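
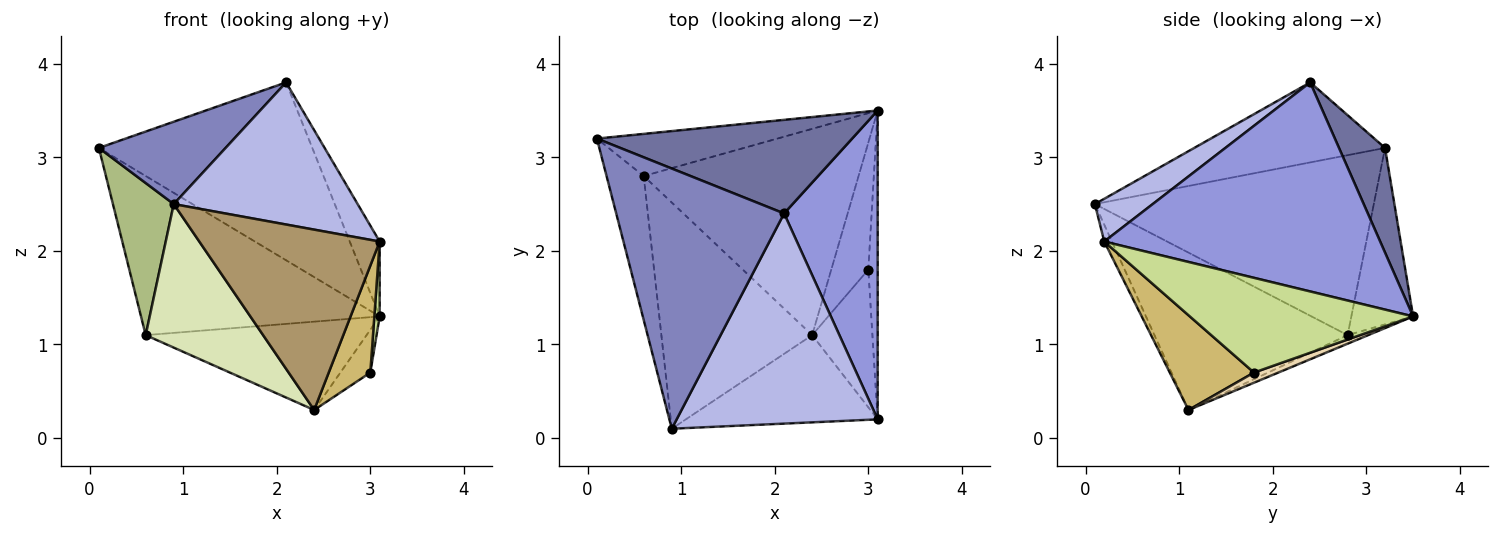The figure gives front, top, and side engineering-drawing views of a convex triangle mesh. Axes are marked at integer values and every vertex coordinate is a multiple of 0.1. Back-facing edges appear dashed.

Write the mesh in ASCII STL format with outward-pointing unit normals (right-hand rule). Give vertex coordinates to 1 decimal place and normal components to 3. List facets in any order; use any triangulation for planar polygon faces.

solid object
 facet normal 0.188 0.869 0.457
  outer loop
   vertex 2.1 2.4 3.8
   vertex 3.1 3.5 1.3
   vertex 0.1 3.2 3.1
  endloop
 endfacet
 facet normal -0.414 -0.275 0.868
  outer loop
   vertex 2.1 2.4 3.8
   vertex 0.1 3.2 3.1
   vertex 0.9 0.1 2.5
  endloop
 endfacet
 facet normal 0.908 0.099 0.407
  outer loop
   vertex 3.1 0.2 2.1
   vertex 3.1 3.5 1.3
   vertex 2.1 2.4 3.8
  endloop
 endfacet
 facet normal 0.173 -0.552 0.816
  outer loop
   vertex 3.1 0.2 2.1
   vertex 2.1 2.4 3.8
   vertex 0.9 0.1 2.5
  endloop
 endfacet
 facet normal -0.243 0.938 -0.248
  outer loop
   vertex 0.6 2.8 1.1
   vertex 0.1 3.2 3.1
   vertex 3.1 3.5 1.3
  endloop
 endfacet
 facet normal -0.958 -0.209 -0.198
  outer loop
   vertex 0.6 2.8 1.1
   vertex 0.9 0.1 2.5
   vertex 0.1 3.2 3.1
  endloop
 endfacet
 facet normal 0.995 -0.024 -0.098
  outer loop
   vertex 3.0 1.8 0.7
   vertex 3.1 3.5 1.3
   vertex 3.1 0.2 2.1
  endloop
 endfacet
 facet normal -0.661 -0.402 -0.633
  outer loop
   vertex 2.4 1.1 0.3
   vertex 0.9 0.1 2.5
   vertex 0.6 2.8 1.1
  endloop
 endfacet
 facet normal -0.038 -0.900 -0.435
  outer loop
   vertex 2.4 1.1 0.3
   vertex 3.1 0.2 2.1
   vertex 0.9 0.1 2.5
  endloop
 endfacet
 facet normal 0.779 -0.385 -0.495
  outer loop
   vertex 2.4 1.1 0.3
   vertex 3.0 1.8 0.7
   vertex 3.1 0.2 2.1
  endloop
 endfacet
 facet normal -0.037 0.393 -0.919
  outer loop
   vertex 2.4 1.1 0.3
   vertex 0.6 2.8 1.1
   vertex 3.1 3.5 1.3
  endloop
 endfacet
 facet normal 0.251 0.309 -0.917
  outer loop
   vertex 2.4 1.1 0.3
   vertex 3.1 3.5 1.3
   vertex 3.0 1.8 0.7
  endloop
 endfacet
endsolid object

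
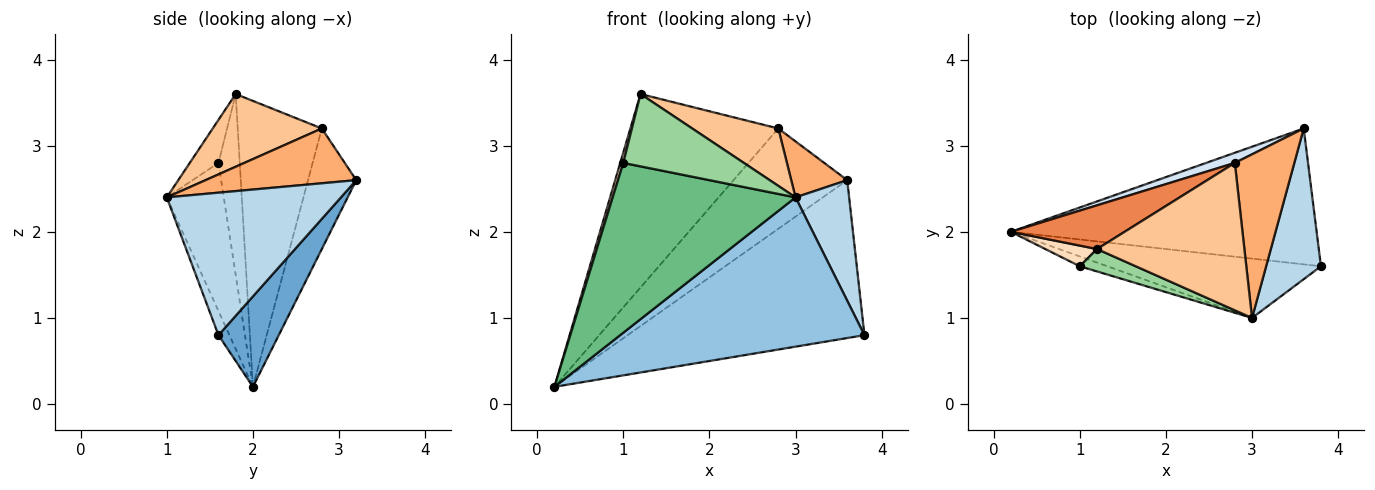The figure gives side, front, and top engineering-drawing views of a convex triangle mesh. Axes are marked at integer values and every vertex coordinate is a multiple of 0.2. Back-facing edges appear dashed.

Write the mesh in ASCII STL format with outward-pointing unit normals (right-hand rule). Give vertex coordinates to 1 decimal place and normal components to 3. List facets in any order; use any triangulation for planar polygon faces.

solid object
 facet normal 0.189 0.744 -0.640
  outer loop
   vertex 3.6 3.2 2.6
   vertex 3.8 1.6 0.8
   vertex 0.2 2.0 0.2
  endloop
 endfacet
 facet normal -0.042 -0.928 -0.369
  outer loop
   vertex 3.0 1.0 2.4
   vertex 0.2 2.0 0.2
   vertex 3.8 1.6 0.8
  endloop
 endfacet
 facet normal 0.897 -0.276 0.345
  outer loop
   vertex 3.0 1.0 2.4
   vertex 3.8 1.6 0.8
   vertex 3.6 3.2 2.6
  endloop
 endfacet
 facet normal -0.389 0.917 0.093
  outer loop
   vertex 2.8 2.8 3.2
   vertex 3.6 3.2 2.6
   vertex 0.2 2.0 0.2
  endloop
 endfacet
 facet normal -0.485 0.853 0.193
  outer loop
   vertex 2.8 2.8 3.2
   vertex 0.2 2.0 0.2
   vertex 1.2 1.8 3.6
  endloop
 endfacet
 facet normal 0.657 -0.244 0.713
  outer loop
   vertex 2.8 2.8 3.2
   vertex 3.0 1.0 2.4
   vertex 3.6 3.2 2.6
  endloop
 endfacet
 facet normal 0.418 -0.330 0.847
  outer loop
   vertex 2.8 2.8 3.2
   vertex 1.2 1.8 3.6
   vertex 3.0 1.0 2.4
  endloop
 endfacet
 facet normal -0.953 -0.136 0.272
  outer loop
   vertex 1.0 1.6 2.8
   vertex 1.2 1.8 3.6
   vertex 0.2 2.0 0.2
  endloop
 endfacet
 facet normal -0.297 -0.953 -0.055
  outer loop
   vertex 1.0 1.6 2.8
   vertex 0.2 2.0 0.2
   vertex 3.0 1.0 2.4
  endloop
 endfacet
 facet normal -0.222 -0.931 0.288
  outer loop
   vertex 1.0 1.6 2.8
   vertex 3.0 1.0 2.4
   vertex 1.2 1.8 3.6
  endloop
 endfacet
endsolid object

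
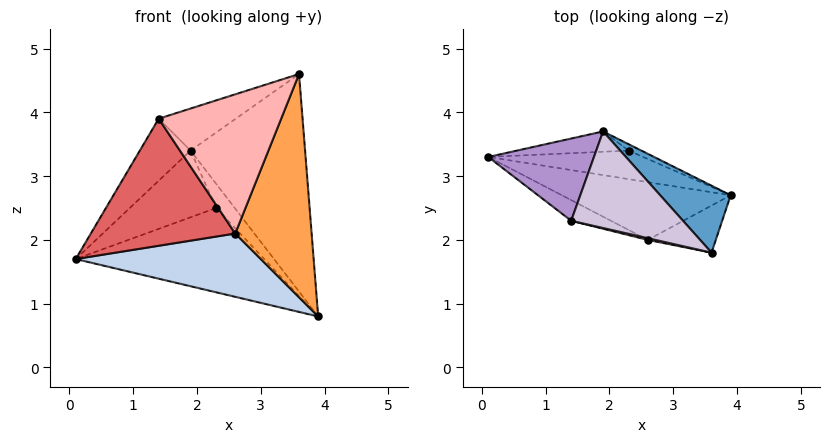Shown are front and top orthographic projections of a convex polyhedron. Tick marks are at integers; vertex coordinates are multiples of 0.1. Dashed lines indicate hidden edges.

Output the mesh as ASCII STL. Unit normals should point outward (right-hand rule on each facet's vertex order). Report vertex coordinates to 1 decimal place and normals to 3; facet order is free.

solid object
 facet normal 0.652 0.724 0.223
  outer loop
   vertex 1.9 3.7 3.4
   vertex 3.6 1.8 4.6
   vertex 3.9 2.7 0.8
  endloop
 endfacet
 facet normal -0.266 -0.712 -0.650
  outer loop
   vertex 2.6 2.0 2.1
   vertex 0.1 3.3 1.7
   vertex 3.9 2.7 0.8
  endloop
 endfacet
 facet normal 0.305 -0.932 -0.197
  outer loop
   vertex 2.6 2.0 2.1
   vertex 3.9 2.7 0.8
   vertex 3.6 1.8 4.6
  endloop
 endfacet
 facet normal 0.073 0.945 -0.320
  outer loop
   vertex 2.3 3.4 2.5
   vertex 3.9 2.7 0.8
   vertex 0.1 3.3 1.7
  endloop
 endfacet
 facet normal 0.062 0.955 -0.291
  outer loop
   vertex 2.3 3.4 2.5
   vertex 0.1 3.3 1.7
   vertex 1.9 3.7 3.4
  endloop
 endfacet
 facet normal 0.151 0.956 -0.252
  outer loop
   vertex 2.3 3.4 2.5
   vertex 1.9 3.7 3.4
   vertex 3.9 2.7 0.8
  endloop
 endfacet
 facet normal -0.438 -0.887 -0.144
  outer loop
   vertex 1.4 2.3 3.9
   vertex 0.1 3.3 1.7
   vertex 2.6 2.0 2.1
  endloop
 endfacet
 facet normal -0.225 -0.974 0.012
  outer loop
   vertex 1.4 2.3 3.9
   vertex 2.6 2.0 2.1
   vertex 3.6 1.8 4.6
  endloop
 endfacet
 facet normal -0.664 0.450 0.597
  outer loop
   vertex 1.4 2.3 3.9
   vertex 1.9 3.7 3.4
   vertex 0.1 3.3 1.7
  endloop
 endfacet
 facet normal -0.197 0.391 0.899
  outer loop
   vertex 1.4 2.3 3.9
   vertex 3.6 1.8 4.6
   vertex 1.9 3.7 3.4
  endloop
 endfacet
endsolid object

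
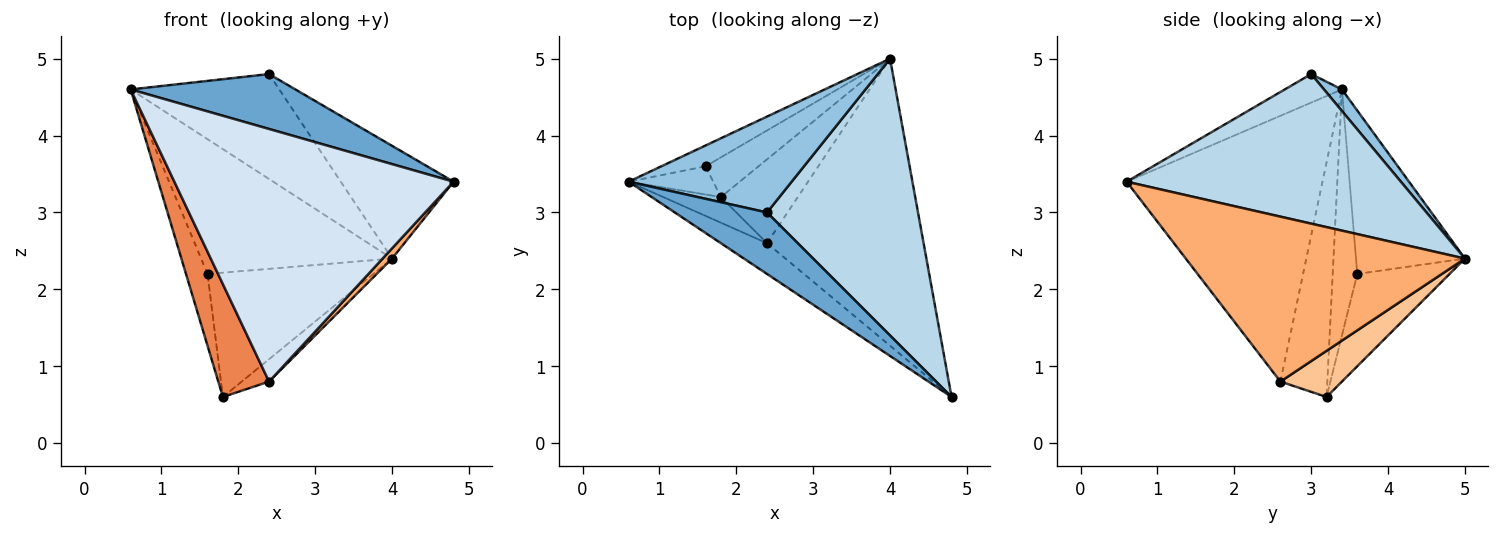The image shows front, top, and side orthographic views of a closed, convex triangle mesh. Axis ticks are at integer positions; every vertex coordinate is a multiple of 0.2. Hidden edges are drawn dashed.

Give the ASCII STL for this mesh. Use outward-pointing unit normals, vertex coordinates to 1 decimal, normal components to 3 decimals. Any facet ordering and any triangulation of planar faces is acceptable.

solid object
 facet normal -0.225 -0.649 0.727
  outer loop
   vertex 2.4 3.0 4.8
   vertex 0.6 3.4 4.6
   vertex 4.8 0.6 3.4
  endloop
 endfacet
 facet normal 0.089 0.735 0.672
  outer loop
   vertex 2.4 3.0 4.8
   vertex 4.0 5.0 2.4
   vertex 0.6 3.4 4.6
  endloop
 endfacet
 facet normal 0.676 0.278 0.682
  outer loop
   vertex 2.4 3.0 4.8
   vertex 4.8 0.6 3.4
   vertex 4.0 5.0 2.4
  endloop
 endfacet
 facet normal -0.571 -0.815 -0.099
  outer loop
   vertex 2.4 2.6 0.8
   vertex 4.8 0.6 3.4
   vertex 0.6 3.4 4.6
  endloop
 endfacet
 facet normal -0.669 -0.724 -0.165
  outer loop
   vertex 2.4 2.6 0.8
   vertex 0.6 3.4 4.6
   vertex 1.8 3.2 0.6
  endloop
 endfacet
 facet normal 0.725 -0.025 -0.688
  outer loop
   vertex 2.4 2.6 0.8
   vertex 4.0 5.0 2.4
   vertex 4.8 0.6 3.4
  endloop
 endfacet
 facet normal 0.502 0.223 -0.836
  outer loop
   vertex 2.4 2.6 0.8
   vertex 1.8 3.2 0.6
   vertex 4.0 5.0 2.4
  endloop
 endfacet
 facet normal -0.491 0.861 -0.133
  outer loop
   vertex 1.6 3.6 2.2
   vertex 0.6 3.4 4.6
   vertex 4.0 5.0 2.4
  endloop
 endfacet
 facet normal -0.729 0.638 -0.250
  outer loop
   vertex 1.6 3.6 2.2
   vertex 1.8 3.2 0.6
   vertex 0.6 3.4 4.6
  endloop
 endfacet
 facet normal -0.468 0.842 -0.269
  outer loop
   vertex 1.6 3.6 2.2
   vertex 4.0 5.0 2.4
   vertex 1.8 3.2 0.6
  endloop
 endfacet
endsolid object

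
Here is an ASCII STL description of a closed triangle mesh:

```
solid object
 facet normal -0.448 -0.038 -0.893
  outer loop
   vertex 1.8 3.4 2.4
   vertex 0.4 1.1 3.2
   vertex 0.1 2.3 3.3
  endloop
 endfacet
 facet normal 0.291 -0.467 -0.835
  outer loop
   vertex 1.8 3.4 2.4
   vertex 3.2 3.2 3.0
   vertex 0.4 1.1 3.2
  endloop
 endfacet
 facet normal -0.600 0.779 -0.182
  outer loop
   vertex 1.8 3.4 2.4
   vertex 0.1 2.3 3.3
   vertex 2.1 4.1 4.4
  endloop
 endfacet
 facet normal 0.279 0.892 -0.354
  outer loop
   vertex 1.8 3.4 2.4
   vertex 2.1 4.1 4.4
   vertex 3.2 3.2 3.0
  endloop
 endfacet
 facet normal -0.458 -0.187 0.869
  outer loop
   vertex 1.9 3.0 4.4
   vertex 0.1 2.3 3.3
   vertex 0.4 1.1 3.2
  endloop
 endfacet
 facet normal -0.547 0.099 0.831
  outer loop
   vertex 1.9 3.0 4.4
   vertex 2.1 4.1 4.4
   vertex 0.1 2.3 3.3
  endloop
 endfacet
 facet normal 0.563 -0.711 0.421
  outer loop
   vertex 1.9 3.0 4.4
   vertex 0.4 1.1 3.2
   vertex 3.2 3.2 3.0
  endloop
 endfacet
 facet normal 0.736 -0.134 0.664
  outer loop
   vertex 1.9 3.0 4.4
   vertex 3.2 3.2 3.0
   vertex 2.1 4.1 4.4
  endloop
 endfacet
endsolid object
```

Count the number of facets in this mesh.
8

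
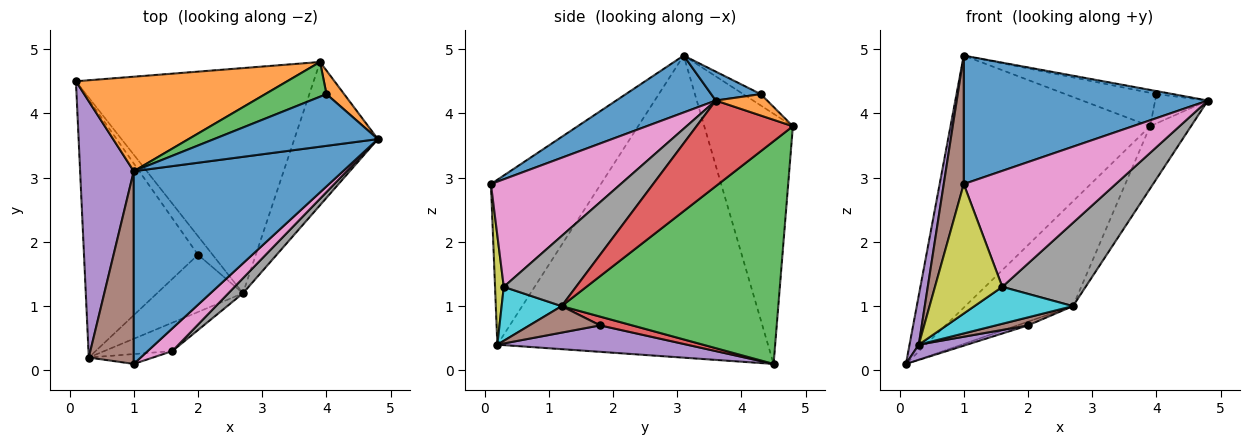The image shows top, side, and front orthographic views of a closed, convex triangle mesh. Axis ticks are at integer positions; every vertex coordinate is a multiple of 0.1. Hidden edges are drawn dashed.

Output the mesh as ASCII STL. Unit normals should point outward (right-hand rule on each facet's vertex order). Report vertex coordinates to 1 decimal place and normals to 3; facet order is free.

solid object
 facet normal 0.221 -0.541 0.812
  outer loop
   vertex 1.0 3.1 4.9
   vertex 1.0 0.1 2.9
   vertex 4.8 3.6 4.2
  endloop
 endfacet
 facet normal -0.384 0.865 0.324
  outer loop
   vertex 3.9 4.8 3.8
   vertex 0.1 4.5 0.1
   vertex 1.0 3.1 4.9
  endloop
 endfacet
 facet normal 0.647 0.322 -0.691
  outer loop
   vertex 3.9 4.8 3.8
   vertex 2.7 1.2 1.0
   vertex 0.1 4.5 0.1
  endloop
 endfacet
 facet normal 0.685 0.291 -0.668
  outer loop
   vertex 3.9 4.8 3.8
   vertex 4.8 3.6 4.2
   vertex 2.7 1.2 1.0
  endloop
 endfacet
 facet normal -0.984 -0.034 0.175
  outer loop
   vertex 0.3 0.2 0.4
   vertex 1.0 3.1 4.9
   vertex 0.1 4.5 0.1
  endloop
 endfacet
 facet normal -0.950 -0.173 0.259
  outer loop
   vertex 0.3 0.2 0.4
   vertex 1.0 0.1 2.9
   vertex 1.0 3.1 4.9
  endloop
 endfacet
 facet normal 0.642 -0.752 0.147
  outer loop
   vertex 1.6 0.3 1.3
   vertex 4.8 3.6 4.2
   vertex 1.0 0.1 2.9
  endloop
 endfacet
 facet normal 0.649 -0.748 0.135
  outer loop
   vertex 1.6 0.3 1.3
   vertex 2.7 1.2 1.0
   vertex 4.8 3.6 4.2
  endloop
 endfacet
 facet normal 0.128 -0.989 -0.075
  outer loop
   vertex 1.6 0.3 1.3
   vertex 1.0 0.1 2.9
   vertex 0.3 0.2 0.4
  endloop
 endfacet
 facet normal 0.435 -0.714 -0.549
  outer loop
   vertex 1.6 0.3 1.3
   vertex 0.3 0.2 0.4
   vertex 2.7 1.2 1.0
  endloop
 endfacet
 facet normal 0.173 0.058 0.983
  outer loop
   vertex 4.0 4.3 4.3
   vertex 1.0 3.1 4.9
   vertex 4.8 3.6 4.2
  endloop
 endfacet
 facet normal 0.605 0.620 0.499
  outer loop
   vertex 4.0 4.3 4.3
   vertex 4.8 3.6 4.2
   vertex 3.9 4.8 3.8
  endloop
 endfacet
 facet normal -0.132 0.688 0.714
  outer loop
   vertex 4.0 4.3 4.3
   vertex 3.9 4.8 3.8
   vertex 1.0 3.1 4.9
  endloop
 endfacet
 facet normal 0.507 0.169 -0.845
  outer loop
   vertex 2.0 1.8 0.7
   vertex 0.1 4.5 0.1
   vertex 2.7 1.2 1.0
  endloop
 endfacet
 facet normal 0.226 -0.057 -0.973
  outer loop
   vertex 2.0 1.8 0.7
   vertex 0.3 0.2 0.4
   vertex 0.1 4.5 0.1
  endloop
 endfacet
 facet normal 0.292 -0.133 -0.947
  outer loop
   vertex 2.0 1.8 0.7
   vertex 2.7 1.2 1.0
   vertex 0.3 0.2 0.4
  endloop
 endfacet
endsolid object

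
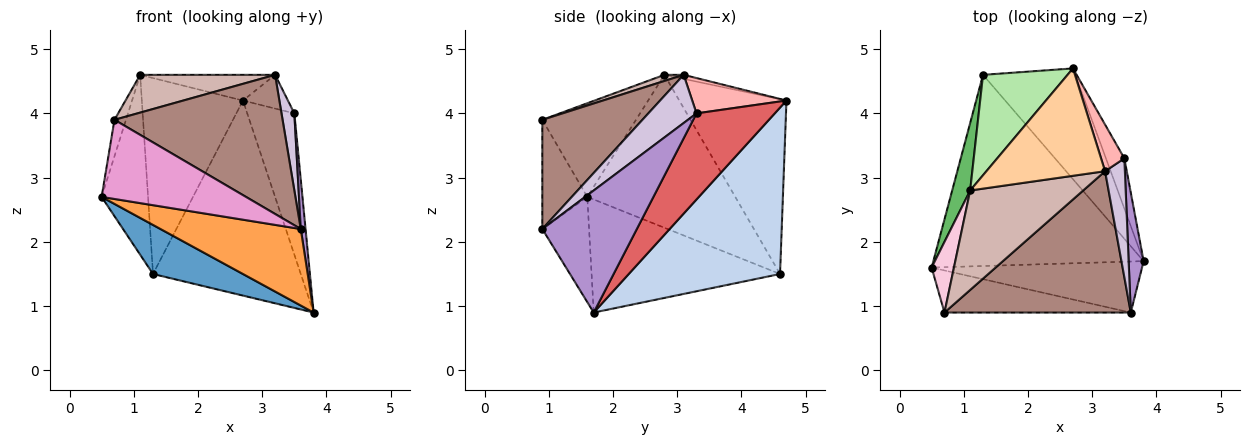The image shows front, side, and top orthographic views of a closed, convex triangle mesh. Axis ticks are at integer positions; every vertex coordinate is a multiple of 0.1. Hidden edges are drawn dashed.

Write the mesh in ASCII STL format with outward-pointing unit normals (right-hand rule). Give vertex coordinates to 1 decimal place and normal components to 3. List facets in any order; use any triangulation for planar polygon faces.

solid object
 facet normal -0.462 -0.220 -0.859
  outer loop
   vertex 1.3 4.6 1.5
   vertex 3.8 1.7 0.9
   vertex 0.5 1.6 2.7
  endloop
 endfacet
 facet normal 0.665 0.650 -0.369
  outer loop
   vertex 1.3 4.6 1.5
   vertex 2.7 4.7 4.2
   vertex 3.8 1.7 0.9
  endloop
 endfacet
 facet normal -0.267 -0.802 -0.535
  outer loop
   vertex 3.6 0.9 2.2
   vertex 0.5 1.6 2.7
   vertex 3.8 1.7 0.9
  endloop
 endfacet
 facet normal -0.033 0.233 0.972
  outer loop
   vertex 1.1 2.8 4.6
   vertex 3.2 3.1 4.6
   vertex 2.7 4.7 4.2
  endloop
 endfacet
 facet normal -0.948 0.297 0.112
  outer loop
   vertex 1.1 2.8 4.6
   vertex 1.3 4.6 1.5
   vertex 0.5 1.6 2.7
  endloop
 endfacet
 facet normal -0.686 0.648 0.332
  outer loop
   vertex 1.1 2.8 4.6
   vertex 2.7 4.7 4.2
   vertex 1.3 4.6 1.5
  endloop
 endfacet
 facet normal 0.843 0.507 -0.180
  outer loop
   vertex 3.5 3.3 4.0
   vertex 3.8 1.7 0.9
   vertex 2.7 4.7 4.2
  endloop
 endfacet
 facet normal 0.776 0.370 0.511
  outer loop
   vertex 3.5 3.3 4.0
   vertex 2.7 4.7 4.2
   vertex 3.2 3.1 4.6
  endloop
 endfacet
 facet normal 0.991 -0.050 0.122
  outer loop
   vertex 3.5 3.3 4.0
   vertex 3.6 0.9 2.2
   vertex 3.8 1.7 0.9
  endloop
 endfacet
 facet normal 0.898 -0.239 0.369
  outer loop
   vertex 3.5 3.3 4.0
   vertex 3.2 3.1 4.6
   vertex 3.6 0.9 2.2
  endloop
 endfacet
 facet normal 0.385 -0.647 0.658
  outer loop
   vertex 0.7 0.9 3.9
   vertex 3.6 0.9 2.2
   vertex 3.2 3.1 4.6
  endloop
 endfacet
 facet normal 0.051 -0.355 0.934
  outer loop
   vertex 0.7 0.9 3.9
   vertex 3.2 3.1 4.6
   vertex 1.1 2.8 4.6
  endloop
 endfacet
 facet normal -0.265 -0.851 -0.452
  outer loop
   vertex 0.7 0.9 3.9
   vertex 0.5 1.6 2.7
   vertex 3.6 0.9 2.2
  endloop
 endfacet
 facet normal -0.966 0.119 0.230
  outer loop
   vertex 0.7 0.9 3.9
   vertex 1.1 2.8 4.6
   vertex 0.5 1.6 2.7
  endloop
 endfacet
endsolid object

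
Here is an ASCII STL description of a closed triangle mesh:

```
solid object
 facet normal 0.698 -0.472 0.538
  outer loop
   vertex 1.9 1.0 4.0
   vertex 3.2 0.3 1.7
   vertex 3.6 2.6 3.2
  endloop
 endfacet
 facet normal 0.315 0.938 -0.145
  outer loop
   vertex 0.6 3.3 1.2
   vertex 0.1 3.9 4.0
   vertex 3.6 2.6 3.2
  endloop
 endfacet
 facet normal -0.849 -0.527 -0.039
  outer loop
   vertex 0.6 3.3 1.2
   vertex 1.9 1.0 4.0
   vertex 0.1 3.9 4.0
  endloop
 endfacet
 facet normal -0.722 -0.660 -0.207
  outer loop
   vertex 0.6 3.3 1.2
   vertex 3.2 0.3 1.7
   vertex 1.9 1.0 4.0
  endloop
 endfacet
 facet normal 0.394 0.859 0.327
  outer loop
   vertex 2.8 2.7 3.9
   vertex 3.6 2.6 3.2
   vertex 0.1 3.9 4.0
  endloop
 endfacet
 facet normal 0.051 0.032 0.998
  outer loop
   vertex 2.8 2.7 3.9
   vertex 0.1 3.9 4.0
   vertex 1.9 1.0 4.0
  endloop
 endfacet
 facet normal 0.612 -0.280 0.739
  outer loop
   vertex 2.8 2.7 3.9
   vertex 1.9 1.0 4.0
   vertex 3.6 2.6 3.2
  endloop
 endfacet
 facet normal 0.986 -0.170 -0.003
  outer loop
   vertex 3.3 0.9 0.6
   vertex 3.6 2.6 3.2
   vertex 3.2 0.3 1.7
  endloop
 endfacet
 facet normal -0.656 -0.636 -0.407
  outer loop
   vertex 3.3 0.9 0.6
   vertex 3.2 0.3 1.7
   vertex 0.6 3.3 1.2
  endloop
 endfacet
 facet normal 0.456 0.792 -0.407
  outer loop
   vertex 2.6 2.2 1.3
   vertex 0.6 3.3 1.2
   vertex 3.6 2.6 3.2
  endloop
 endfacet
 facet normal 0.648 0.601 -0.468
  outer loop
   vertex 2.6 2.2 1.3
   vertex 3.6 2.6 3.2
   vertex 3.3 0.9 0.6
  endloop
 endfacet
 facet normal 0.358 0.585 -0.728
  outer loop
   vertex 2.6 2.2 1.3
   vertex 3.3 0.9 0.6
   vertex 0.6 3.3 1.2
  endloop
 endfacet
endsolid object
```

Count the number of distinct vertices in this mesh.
8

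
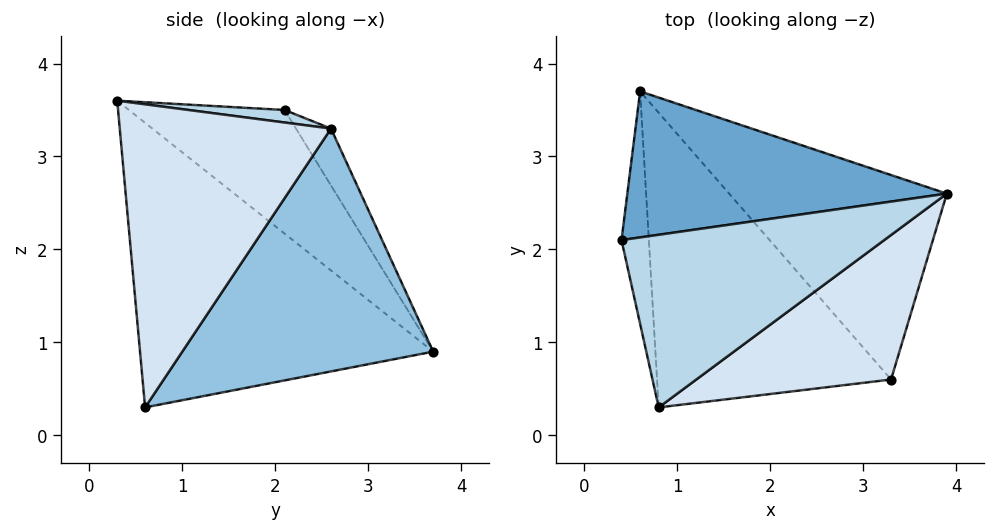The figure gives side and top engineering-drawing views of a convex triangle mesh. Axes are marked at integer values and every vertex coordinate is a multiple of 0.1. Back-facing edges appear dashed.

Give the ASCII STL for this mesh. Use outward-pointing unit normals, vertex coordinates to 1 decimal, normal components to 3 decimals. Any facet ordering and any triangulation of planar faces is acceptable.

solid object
 facet normal -0.092 0.851 0.517
  outer loop
   vertex 0.6 3.7 0.9
   vertex 0.4 2.1 3.5
   vertex 3.9 2.6 3.3
  endloop
 endfacet
 facet normal 0.588 0.614 -0.527
  outer loop
   vertex 0.6 3.7 0.9
   vertex 3.9 2.6 3.3
   vertex 3.3 0.6 0.3
  endloop
 endfacet
 facet normal 0.048 0.066 0.997
  outer loop
   vertex 0.8 0.3 3.6
   vertex 3.9 2.6 3.3
   vertex 0.4 2.1 3.5
  endloop
 endfacet
 facet normal 0.576 -0.728 0.370
  outer loop
   vertex 0.8 0.3 3.6
   vertex 3.3 0.6 0.3
   vertex 3.9 2.6 3.3
  endloop
 endfacet
 facet normal -0.952 -0.223 -0.211
  outer loop
   vertex 0.8 0.3 3.6
   vertex 0.4 2.1 3.5
   vertex 0.6 3.7 0.9
  endloop
 endfacet
 facet normal -0.677 -0.482 -0.557
  outer loop
   vertex 0.8 0.3 3.6
   vertex 0.6 3.7 0.9
   vertex 3.3 0.6 0.3
  endloop
 endfacet
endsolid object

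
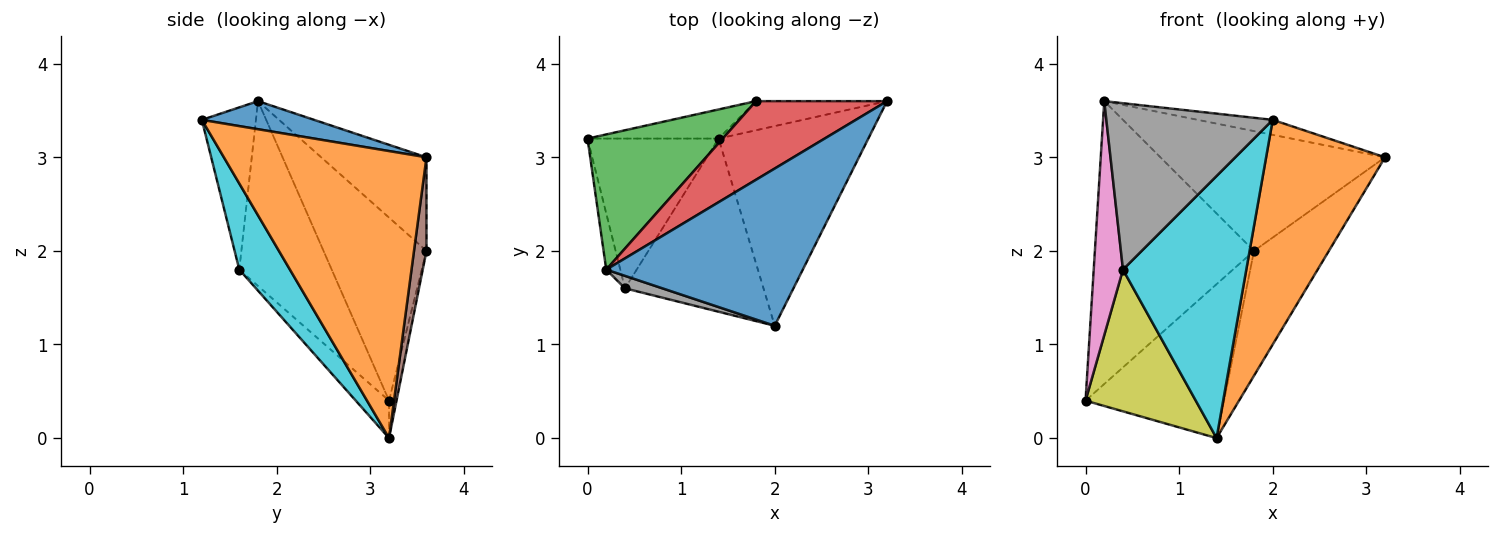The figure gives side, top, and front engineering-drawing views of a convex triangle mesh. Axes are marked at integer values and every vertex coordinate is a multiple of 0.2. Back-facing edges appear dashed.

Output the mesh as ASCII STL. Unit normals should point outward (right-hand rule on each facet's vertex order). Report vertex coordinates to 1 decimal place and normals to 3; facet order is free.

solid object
 facet normal 0.141 0.094 0.986
  outer loop
   vertex 0.2 1.8 3.6
   vertex 2.0 1.2 3.4
   vertex 3.2 3.6 3.0
  endloop
 endfacet
 facet normal 0.786 -0.462 -0.410
  outer loop
   vertex 1.4 3.2 0.0
   vertex 3.2 3.6 3.0
   vertex 2.0 1.2 3.4
  endloop
 endfacet
 facet normal -0.504 0.779 0.372
  outer loop
   vertex 1.8 3.6 2.0
   vertex 0.0 3.2 0.4
   vertex 0.2 1.8 3.6
  endloop
 endfacet
 facet normal -0.365 0.778 0.511
  outer loop
   vertex 1.8 3.6 2.0
   vertex 0.2 1.8 3.6
   vertex 3.2 3.6 3.0
  endloop
 endfacet
 facet normal -0.053 0.981 -0.186
  outer loop
   vertex 1.8 3.6 2.0
   vertex 1.4 3.2 0.0
   vertex 0.0 3.2 0.4
  endloop
 endfacet
 facet normal 0.160 0.961 -0.224
  outer loop
   vertex 1.8 3.6 2.0
   vertex 3.2 3.6 3.0
   vertex 1.4 3.2 0.0
  endloop
 endfacet
 facet normal -0.951 -0.301 -0.072
  outer loop
   vertex 0.4 1.6 1.8
   vertex 0.2 1.8 3.6
   vertex 0.0 3.2 0.4
  endloop
 endfacet
 facet normal -0.308 -0.949 0.071
  outer loop
   vertex 0.4 1.6 1.8
   vertex 2.0 1.2 3.4
   vertex 0.2 1.8 3.6
  endloop
 endfacet
 facet normal -0.203 -0.673 -0.711
  outer loop
   vertex 0.4 1.6 1.8
   vertex 0.0 3.2 0.4
   vertex 1.4 3.2 0.0
  endloop
 endfacet
 facet normal 0.324 -0.789 -0.521
  outer loop
   vertex 0.4 1.6 1.8
   vertex 1.4 3.2 0.0
   vertex 2.0 1.2 3.4
  endloop
 endfacet
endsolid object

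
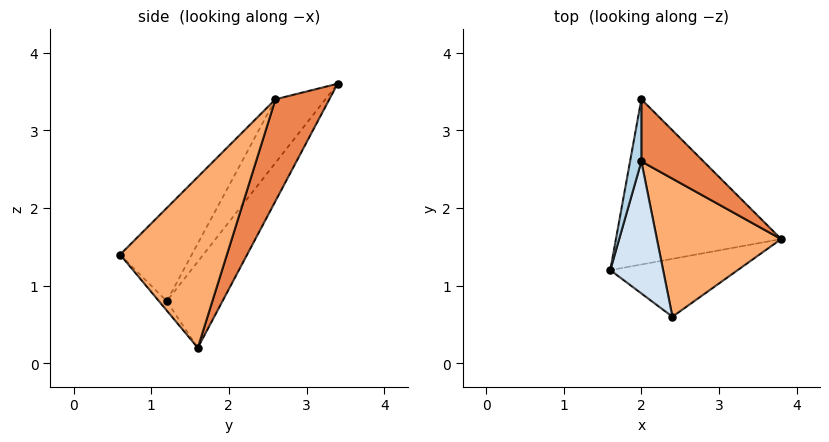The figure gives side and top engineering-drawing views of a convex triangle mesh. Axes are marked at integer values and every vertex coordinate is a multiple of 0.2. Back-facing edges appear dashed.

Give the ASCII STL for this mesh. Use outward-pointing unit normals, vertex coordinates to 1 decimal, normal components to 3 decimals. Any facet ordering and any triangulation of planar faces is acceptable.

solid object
 facet normal -0.294 0.771 -0.564
  outer loop
   vertex 2.0 3.4 3.6
   vertex 3.8 1.6 0.2
   vertex 1.6 1.2 0.8
  endloop
 endfacet
 facet normal -0.049 -0.738 -0.673
  outer loop
   vertex 2.4 0.6 1.4
   vertex 1.6 1.2 0.8
   vertex 3.8 1.6 0.2
  endloop
 endfacet
 facet normal -0.984 -0.044 0.175
  outer loop
   vertex 2.0 2.6 3.4
   vertex 2.0 3.4 3.6
   vertex 1.6 1.2 0.8
  endloop
 endfacet
 facet normal -0.724 -0.555 0.410
  outer loop
   vertex 2.0 2.6 3.4
   vertex 1.6 1.2 0.8
   vertex 2.4 0.6 1.4
  endloop
 endfacet
 facet normal 0.846 -0.129 0.517
  outer loop
   vertex 2.0 2.6 3.4
   vertex 3.8 1.6 0.2
   vertex 2.0 3.4 3.6
  endloop
 endfacet
 facet normal 0.744 -0.392 0.541
  outer loop
   vertex 2.0 2.6 3.4
   vertex 2.4 0.6 1.4
   vertex 3.8 1.6 0.2
  endloop
 endfacet
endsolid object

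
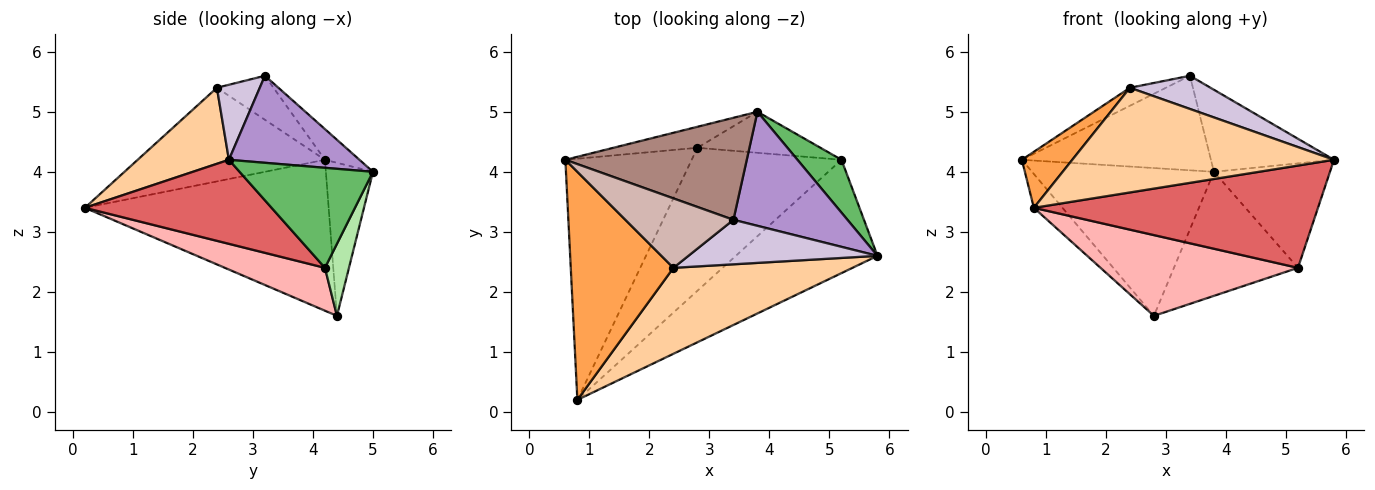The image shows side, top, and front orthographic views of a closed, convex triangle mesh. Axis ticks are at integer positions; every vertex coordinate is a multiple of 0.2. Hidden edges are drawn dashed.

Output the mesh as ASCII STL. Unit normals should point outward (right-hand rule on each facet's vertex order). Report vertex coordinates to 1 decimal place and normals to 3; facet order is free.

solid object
 facet normal -0.764 0.090 -0.639
  outer loop
   vertex 2.8 4.4 1.6
   vertex 0.8 0.2 3.4
   vertex 0.6 4.2 4.2
  endloop
 endfacet
 facet normal -0.248 0.959 -0.136
  outer loop
   vertex 3.8 5.0 4.0
   vertex 2.8 4.4 1.6
   vertex 0.6 4.2 4.2
  endloop
 endfacet
 facet normal -0.663 -0.179 0.727
  outer loop
   vertex 2.4 2.4 5.4
   vertex 0.6 4.2 4.2
   vertex 0.8 0.2 3.4
  endloop
 endfacet
 facet normal 0.260 -0.746 0.613
  outer loop
   vertex 2.4 2.4 5.4
   vertex 0.8 0.2 3.4
   vertex 5.8 2.6 4.2
  endloop
 endfacet
 facet normal 0.716 0.623 0.315
  outer loop
   vertex 5.2 4.2 2.4
   vertex 3.8 5.0 4.0
   vertex 5.8 2.6 4.2
  endloop
 endfacet
 facet normal 0.181 0.934 -0.309
  outer loop
   vertex 5.2 4.2 2.4
   vertex 2.8 4.4 1.6
   vertex 3.8 5.0 4.0
  endloop
 endfacet
 facet normal 0.403 -0.613 -0.679
  outer loop
   vertex 5.2 4.2 2.4
   vertex 5.8 2.6 4.2
   vertex 0.8 0.2 3.4
  endloop
 endfacet
 facet normal 0.242 -0.477 -0.845
  outer loop
   vertex 5.2 4.2 2.4
   vertex 0.8 0.2 3.4
   vertex 2.8 4.4 1.6
  endloop
 endfacet
 facet normal 0.527 0.496 0.690
  outer loop
   vertex 3.4 3.2 5.6
   vertex 5.8 2.6 4.2
   vertex 3.8 5.0 4.0
  endloop
 endfacet
 facet normal 0.303 -0.570 0.764
  outer loop
   vertex 3.4 3.2 5.6
   vertex 2.4 2.4 5.4
   vertex 5.8 2.6 4.2
  endloop
 endfacet
 facet normal -0.123 0.674 0.728
  outer loop
   vertex 3.4 3.2 5.6
   vertex 3.8 5.0 4.0
   vertex 0.6 4.2 4.2
  endloop
 endfacet
 facet normal -0.367 0.233 0.901
  outer loop
   vertex 3.4 3.2 5.6
   vertex 0.6 4.2 4.2
   vertex 2.4 2.4 5.4
  endloop
 endfacet
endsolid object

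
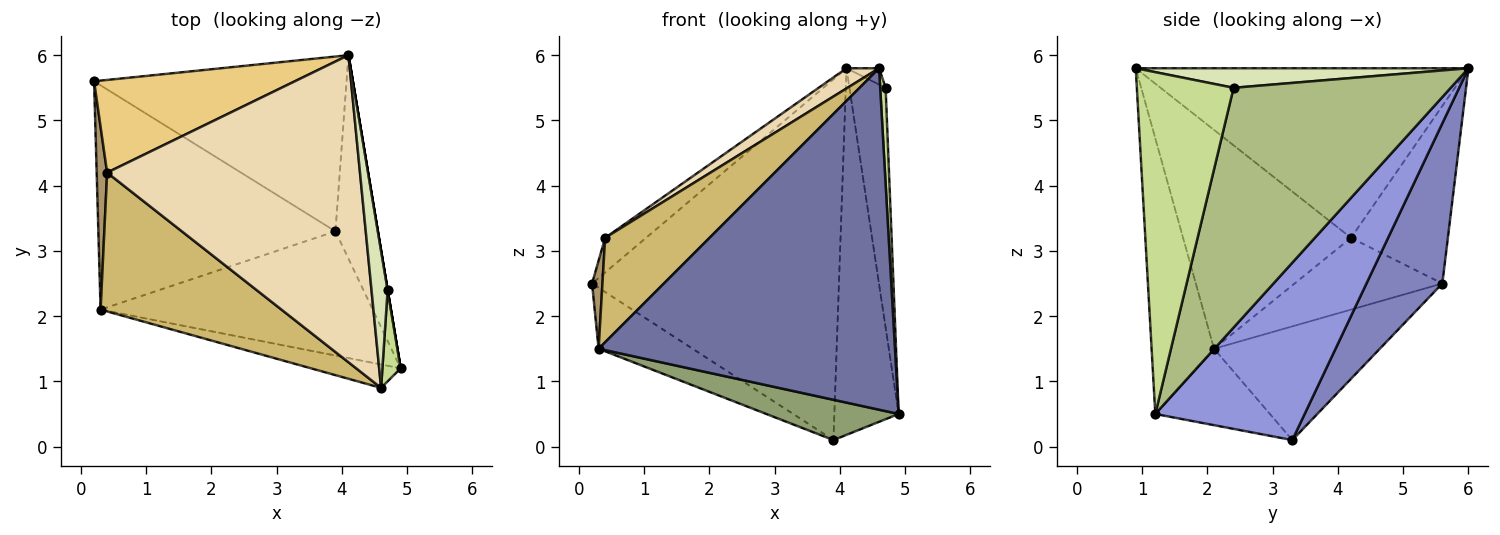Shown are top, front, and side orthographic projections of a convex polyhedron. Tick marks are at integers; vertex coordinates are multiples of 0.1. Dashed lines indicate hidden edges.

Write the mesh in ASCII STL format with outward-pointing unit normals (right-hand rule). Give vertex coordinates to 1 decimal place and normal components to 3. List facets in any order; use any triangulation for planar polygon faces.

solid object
 facet normal -0.206 -0.976 -0.067
  outer loop
   vertex 0.3 2.1 1.5
   vertex 4.9 1.2 0.5
   vertex 4.6 0.9 5.8
  endloop
 endfacet
 facet normal 0.267 0.867 -0.420
  outer loop
   vertex 3.9 3.3 0.1
   vertex 0.2 5.6 2.5
   vertex 4.1 6.0 5.8
  endloop
 endfacet
 facet normal 0.897 0.386 -0.214
  outer loop
   vertex 3.9 3.3 0.1
   vertex 4.1 6.0 5.8
   vertex 4.9 1.2 0.5
  endloop
 endfacet
 facet normal -0.420 0.238 -0.876
  outer loop
   vertex 3.9 3.3 0.1
   vertex 0.3 2.1 1.5
   vertex 0.2 5.6 2.5
  endloop
 endfacet
 facet normal -0.258 -0.298 -0.919
  outer loop
   vertex 3.9 3.3 0.1
   vertex 4.9 1.2 0.5
   vertex 0.3 2.1 1.5
  endloop
 endfacet
 facet normal 0.986 0.164 0.000
  outer loop
   vertex 4.7 2.4 5.5
   vertex 4.9 1.2 0.5
   vertex 4.1 6.0 5.8
  endloop
 endfacet
 facet normal 0.997 -0.056 0.053
  outer loop
   vertex 4.7 2.4 5.5
   vertex 4.6 0.9 5.8
   vertex 4.9 1.2 0.5
  endloop
 endfacet
 facet normal 0.770 0.075 0.634
  outer loop
   vertex 4.7 2.4 5.5
   vertex 4.1 6.0 5.8
   vertex 4.6 0.9 5.8
  endloop
 endfacet
 facet normal -0.987 -0.069 0.144
  outer loop
   vertex 0.4 4.2 3.2
   vertex 0.2 5.6 2.5
   vertex 0.3 2.1 1.5
  endloop
 endfacet
 facet normal -0.695 -0.432 0.575
  outer loop
   vertex 0.4 4.2 3.2
   vertex 0.3 2.1 1.5
   vertex 4.6 0.9 5.8
  endloop
 endfacet
 facet normal -0.638 0.270 0.721
  outer loop
   vertex 0.4 4.2 3.2
   vertex 4.1 6.0 5.8
   vertex 0.2 5.6 2.5
  endloop
 endfacet
 facet normal -0.556 -0.055 0.829
  outer loop
   vertex 0.4 4.2 3.2
   vertex 4.6 0.9 5.8
   vertex 4.1 6.0 5.8
  endloop
 endfacet
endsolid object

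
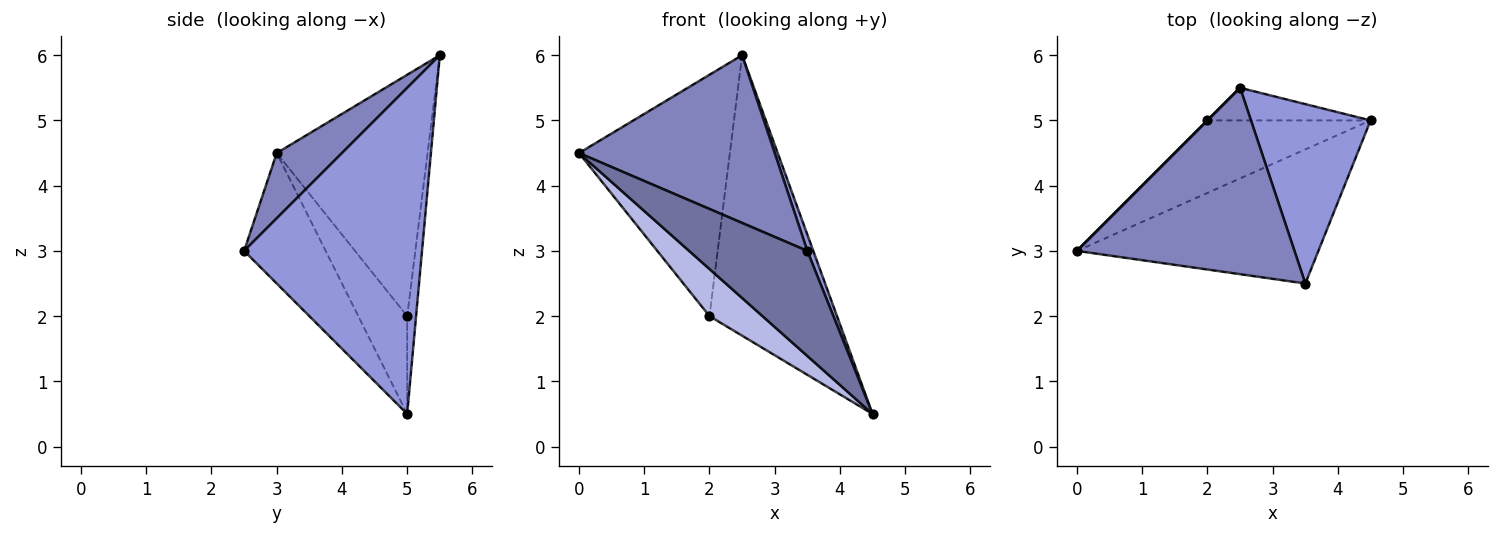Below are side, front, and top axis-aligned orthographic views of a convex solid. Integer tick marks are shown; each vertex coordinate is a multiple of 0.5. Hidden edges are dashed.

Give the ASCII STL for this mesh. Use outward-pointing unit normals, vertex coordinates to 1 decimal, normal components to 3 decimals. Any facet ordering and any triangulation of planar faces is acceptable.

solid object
 facet normal -0.391 -0.568 -0.724
  outer loop
   vertex 3.5 2.5 3.0
   vertex 0.0 3.0 4.5
   vertex 4.5 5.0 0.5
  endloop
 endfacet
 facet normal 0.218 -0.653 0.725
  outer loop
   vertex 2.5 5.5 6.0
   vertex 0.0 3.0 4.5
   vertex 3.5 2.5 3.0
  endloop
 endfacet
 facet normal 0.938 -0.031 0.344
  outer loop
   vertex 2.5 5.5 6.0
   vertex 3.5 2.5 3.0
   vertex 4.5 5.0 0.5
  endloop
 endfacet
 facet normal -0.449 -0.487 -0.749
  outer loop
   vertex 2.0 5.0 2.0
   vertex 4.5 5.0 0.5
   vertex 0.0 3.0 4.5
  endloop
 endfacet
 facet normal -0.707 0.707 0.000
  outer loop
   vertex 2.0 5.0 2.0
   vertex 0.0 3.0 4.5
   vertex 2.5 5.5 6.0
  endloop
 endfacet
 facet normal -0.069 0.991 -0.115
  outer loop
   vertex 2.0 5.0 2.0
   vertex 2.5 5.5 6.0
   vertex 4.5 5.0 0.5
  endloop
 endfacet
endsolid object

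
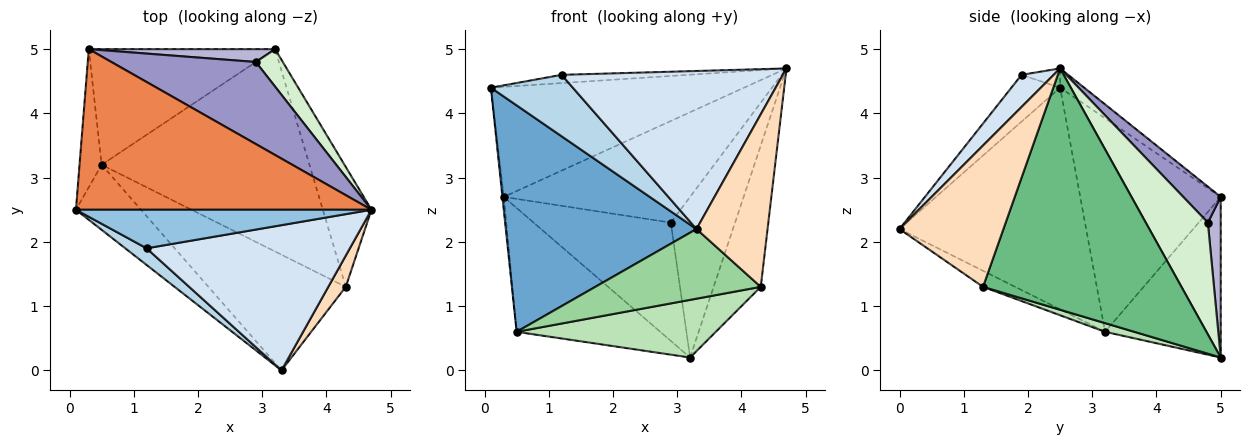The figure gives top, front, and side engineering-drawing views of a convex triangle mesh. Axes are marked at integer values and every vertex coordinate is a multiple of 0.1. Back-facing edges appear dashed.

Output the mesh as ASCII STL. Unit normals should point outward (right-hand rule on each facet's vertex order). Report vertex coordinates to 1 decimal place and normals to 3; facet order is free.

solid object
 facet normal -0.685 -0.700 -0.201
  outer loop
   vertex 0.5 3.2 0.6
   vertex 3.3 0.0 2.2
   vertex 0.1 2.5 4.4
  endloop
 endfacet
 facet normal -0.064 0.209 0.976
  outer loop
   vertex 1.2 1.9 4.6
   vertex 4.7 2.5 4.7
   vertex 0.1 2.5 4.4
  endloop
 endfacet
 facet normal -0.498 -0.837 0.227
  outer loop
   vertex 1.2 1.9 4.6
   vertex 0.1 2.5 4.4
   vertex 3.3 0.0 2.2
  endloop
 endfacet
 facet normal 0.106 -0.732 0.673
  outer loop
   vertex 1.2 1.9 4.6
   vertex 3.3 0.0 2.2
   vertex 4.7 2.5 4.7
  endloop
 endfacet
 facet normal -0.054 0.564 0.824
  outer loop
   vertex 0.3 5.0 2.7
   vertex 0.1 2.5 4.4
   vertex 4.7 2.5 4.7
  endloop
 endfacet
 facet normal -0.995 0.010 -0.103
  outer loop
   vertex 0.3 5.0 2.7
   vertex 0.5 3.2 0.6
   vertex 0.1 2.5 4.4
  endloop
 endfacet
 facet normal -0.507 0.630 -0.588
  outer loop
   vertex 0.3 5.0 2.7
   vertex 3.2 5.0 0.2
   vertex 0.5 3.2 0.6
  endloop
 endfacet
 facet normal 0.821 -0.561 0.102
  outer loop
   vertex 4.3 1.3 1.3
   vertex 4.7 2.5 4.7
   vertex 3.3 0.0 2.2
  endloop
 endfacet
 facet normal 0.955 0.227 -0.192
  outer loop
   vertex 4.3 1.3 1.3
   vertex 3.2 5.0 0.2
   vertex 4.7 2.5 4.7
  endloop
 endfacet
 facet normal -0.100 -0.513 -0.852
  outer loop
   vertex 4.3 1.3 1.3
   vertex 3.3 0.0 2.2
   vertex 0.5 3.2 0.6
  endloop
 endfacet
 facet normal 0.040 -0.274 -0.961
  outer loop
   vertex 4.3 1.3 1.3
   vertex 0.5 3.2 0.6
   vertex 3.2 5.0 0.2
  endloop
 endfacet
 facet normal 0.685 0.709 0.165
  outer loop
   vertex 2.9 4.8 2.3
   vertex 4.7 2.5 4.7
   vertex 3.2 5.0 0.2
  endloop
 endfacet
 facet normal 0.155 0.769 0.621
  outer loop
   vertex 2.9 4.8 2.3
   vertex 0.3 5.0 2.7
   vertex 4.7 2.5 4.7
  endloop
 endfacet
 facet normal 0.093 0.990 0.108
  outer loop
   vertex 2.9 4.8 2.3
   vertex 3.2 5.0 0.2
   vertex 0.3 5.0 2.7
  endloop
 endfacet
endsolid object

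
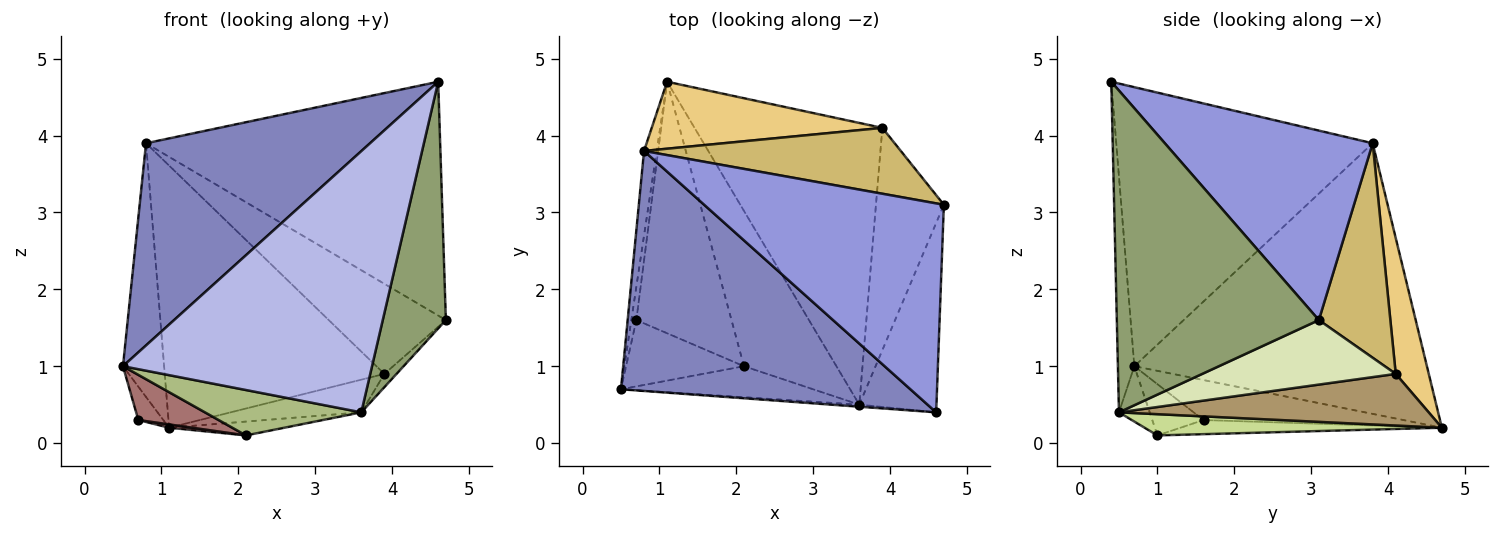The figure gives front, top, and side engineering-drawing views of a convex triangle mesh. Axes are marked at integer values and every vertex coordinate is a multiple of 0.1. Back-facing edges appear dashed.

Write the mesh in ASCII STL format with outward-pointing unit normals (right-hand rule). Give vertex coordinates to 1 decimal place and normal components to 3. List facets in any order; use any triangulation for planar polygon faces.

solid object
 facet normal -0.989 0.139 -0.046
  outer loop
   vertex 0.8 3.8 3.9
   vertex 1.1 4.7 0.2
   vertex 0.5 0.7 1.0
  endloop
 endfacet
 facet normal -0.593 -0.518 0.616
  outer loop
   vertex 0.8 3.8 3.9
   vertex 0.5 0.7 1.0
   vertex 4.6 0.4 4.7
  endloop
 endfacet
 facet normal 0.466 0.660 0.590
  outer loop
   vertex 0.8 3.8 3.9
   vertex 4.6 0.4 4.7
   vertex 4.7 3.1 1.6
  endloop
 endfacet
 facet normal -0.066 -0.998 -0.008
  outer loop
   vertex 3.6 0.5 0.4
   vertex 4.6 0.4 4.7
   vertex 0.5 0.7 1.0
  endloop
 endfacet
 facet normal 0.930 -0.291 -0.223
  outer loop
   vertex 3.6 0.5 0.4
   vertex 4.7 3.1 1.6
   vertex 4.6 0.4 4.7
  endloop
 endfacet
 facet normal -0.160 -0.815 -0.557
  outer loop
   vertex 2.1 1.0 0.1
   vertex 3.6 0.5 0.4
   vertex 0.5 0.7 1.0
  endloop
 endfacet
 facet normal 0.223 0.087 -0.971
  outer loop
   vertex 2.1 1.0 0.1
   vertex 1.1 4.7 0.2
   vertex 3.6 0.5 0.4
  endloop
 endfacet
 facet normal 0.688 0.043 -0.724
  outer loop
   vertex 3.9 4.1 0.9
   vertex 4.7 3.1 1.6
   vertex 3.6 0.5 0.4
  endloop
 endfacet
 facet normal 0.263 0.111 -0.958
  outer loop
   vertex 3.9 4.1 0.9
   vertex 3.6 0.5 0.4
   vertex 1.1 4.7 0.2
  endloop
 endfacet
 facet normal 0.442 0.724 0.529
  outer loop
   vertex 3.9 4.1 0.9
   vertex 0.8 3.8 3.9
   vertex 4.7 3.1 1.6
  endloop
 endfacet
 facet normal 0.144 0.959 0.245
  outer loop
   vertex 3.9 4.1 0.9
   vertex 1.1 4.7 0.2
   vertex 0.8 3.8 3.9
  endloop
 endfacet
 facet normal -0.985 0.123 -0.123
  outer loop
   vertex 0.7 1.6 0.3
   vertex 0.5 0.7 1.0
   vertex 1.1 4.7 0.2
  endloop
 endfacet
 facet normal -0.338 -0.530 -0.778
  outer loop
   vertex 0.7 1.6 0.3
   vertex 2.1 1.0 0.1
   vertex 0.5 0.7 1.0
  endloop
 endfacet
 facet normal -0.147 -0.013 -0.989
  outer loop
   vertex 0.7 1.6 0.3
   vertex 1.1 4.7 0.2
   vertex 2.1 1.0 0.1
  endloop
 endfacet
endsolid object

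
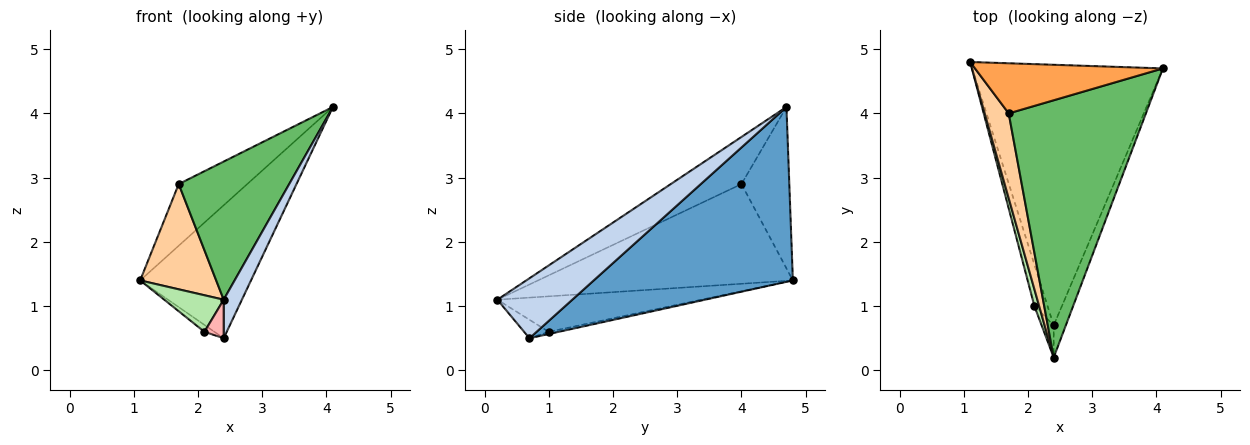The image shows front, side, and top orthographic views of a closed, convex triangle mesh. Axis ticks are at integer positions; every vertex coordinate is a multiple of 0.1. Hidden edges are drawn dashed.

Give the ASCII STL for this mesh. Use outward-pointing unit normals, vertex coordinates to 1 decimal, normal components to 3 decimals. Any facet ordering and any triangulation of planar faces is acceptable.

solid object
 facet normal 0.633 0.352 -0.690
  outer loop
   vertex 2.4 0.7 0.5
   vertex 1.1 4.8 1.4
   vertex 4.1 4.7 4.1
  endloop
 endfacet
 facet normal 0.953 -0.232 -0.193
  outer loop
   vertex 2.4 0.7 0.5
   vertex 4.1 4.7 4.1
   vertex 2.4 0.2 1.1
  endloop
 endfacet
 facet normal -0.476 0.682 0.554
  outer loop
   vertex 1.7 4.0 2.9
   vertex 4.1 4.7 4.1
   vertex 1.1 4.8 1.4
  endloop
 endfacet
 facet normal -0.934 -0.279 0.225
  outer loop
   vertex 1.7 4.0 2.9
   vertex 1.1 4.8 1.4
   vertex 2.4 0.2 1.1
  endloop
 endfacet
 facet normal -0.290 -0.453 0.843
  outer loop
   vertex 1.7 4.0 2.9
   vertex 2.4 0.2 1.1
   vertex 4.1 4.7 4.1
  endloop
 endfacet
 facet normal -0.952 -0.277 0.127
  outer loop
   vertex 2.1 1.0 0.6
   vertex 2.4 0.2 1.1
   vertex 1.1 4.8 1.4
  endloop
 endfacet
 facet normal -0.162 0.162 -0.973
  outer loop
   vertex 2.1 1.0 0.6
   vertex 1.1 4.8 1.4
   vertex 2.4 0.7 0.5
  endloop
 endfacet
 facet normal -0.701 -0.548 -0.457
  outer loop
   vertex 2.1 1.0 0.6
   vertex 2.4 0.7 0.5
   vertex 2.4 0.2 1.1
  endloop
 endfacet
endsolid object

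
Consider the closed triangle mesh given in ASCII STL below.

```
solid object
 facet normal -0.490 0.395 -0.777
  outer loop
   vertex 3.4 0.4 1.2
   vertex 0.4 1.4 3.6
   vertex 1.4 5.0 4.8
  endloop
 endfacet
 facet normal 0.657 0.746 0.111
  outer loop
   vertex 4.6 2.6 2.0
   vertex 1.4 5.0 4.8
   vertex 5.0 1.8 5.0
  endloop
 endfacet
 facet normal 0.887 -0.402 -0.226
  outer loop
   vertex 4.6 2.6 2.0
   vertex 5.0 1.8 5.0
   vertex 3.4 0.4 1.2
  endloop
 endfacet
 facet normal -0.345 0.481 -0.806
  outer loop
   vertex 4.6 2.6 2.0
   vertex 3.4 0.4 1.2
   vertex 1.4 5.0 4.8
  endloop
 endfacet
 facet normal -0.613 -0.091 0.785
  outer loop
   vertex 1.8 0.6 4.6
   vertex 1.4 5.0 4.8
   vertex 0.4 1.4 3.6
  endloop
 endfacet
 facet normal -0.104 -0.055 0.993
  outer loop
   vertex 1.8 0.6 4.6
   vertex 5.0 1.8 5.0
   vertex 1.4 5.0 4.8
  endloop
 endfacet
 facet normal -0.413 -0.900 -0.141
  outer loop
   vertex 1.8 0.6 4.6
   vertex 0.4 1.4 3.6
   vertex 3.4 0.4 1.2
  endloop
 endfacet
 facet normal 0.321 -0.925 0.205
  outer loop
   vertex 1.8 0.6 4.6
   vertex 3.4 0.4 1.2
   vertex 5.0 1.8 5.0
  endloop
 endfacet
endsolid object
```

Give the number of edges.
12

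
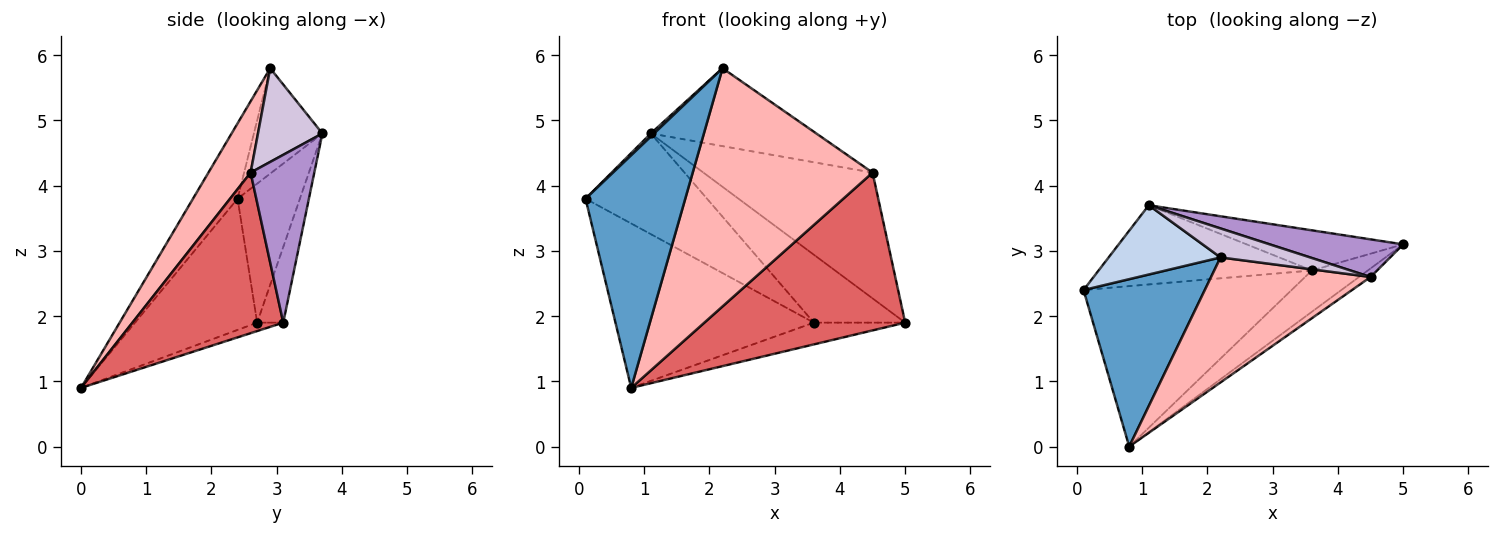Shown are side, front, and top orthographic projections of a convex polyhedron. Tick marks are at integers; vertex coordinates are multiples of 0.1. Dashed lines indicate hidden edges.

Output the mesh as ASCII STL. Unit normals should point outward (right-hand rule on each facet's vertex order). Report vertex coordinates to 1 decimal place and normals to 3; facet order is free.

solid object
 facet normal -0.341 -0.763 0.549
  outer loop
   vertex 2.2 2.9 5.8
   vertex 0.1 2.4 3.8
   vertex 0.8 0.0 0.9
  endloop
 endfacet
 facet normal -0.685 -0.033 0.728
  outer loop
   vertex 1.1 3.7 4.8
   vertex 0.1 2.4 3.8
   vertex 2.2 2.9 5.8
  endloop
 endfacet
 facet normal -0.403 0.655 -0.639
  outer loop
   vertex 3.6 2.7 1.9
   vertex 0.8 0.0 0.9
   vertex 0.1 2.4 3.8
  endloop
 endfacet
 facet normal -0.132 0.462 -0.877
  outer loop
   vertex 3.6 2.7 1.9
   vertex 5.0 3.1 1.9
   vertex 0.8 0.0 0.9
  endloop
 endfacet
 facet normal -0.374 0.729 -0.574
  outer loop
   vertex 3.6 2.7 1.9
   vertex 0.1 2.4 3.8
   vertex 1.1 3.7 4.8
  endloop
 endfacet
 facet normal -0.239 0.836 -0.494
  outer loop
   vertex 3.6 2.7 1.9
   vertex 1.1 3.7 4.8
   vertex 5.0 3.1 1.9
  endloop
 endfacet
 facet normal 0.600 -0.799 -0.043
  outer loop
   vertex 4.5 2.6 4.2
   vertex 0.8 0.0 0.9
   vertex 5.0 3.1 1.9
  endloop
 endfacet
 facet normal 0.203 -0.867 0.455
  outer loop
   vertex 4.5 2.6 4.2
   vertex 2.2 2.9 5.8
   vertex 0.8 0.0 0.9
  endloop
 endfacet
 facet normal 0.339 0.901 0.270
  outer loop
   vertex 4.5 2.6 4.2
   vertex 5.0 3.1 1.9
   vertex 1.1 3.7 4.8
  endloop
 endfacet
 facet normal 0.343 0.881 0.327
  outer loop
   vertex 4.5 2.6 4.2
   vertex 1.1 3.7 4.8
   vertex 2.2 2.9 5.8
  endloop
 endfacet
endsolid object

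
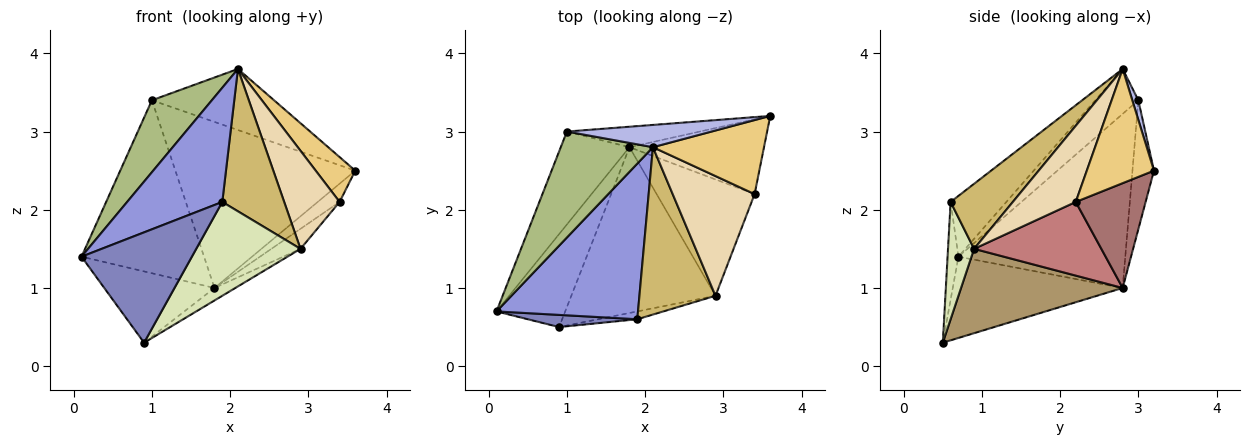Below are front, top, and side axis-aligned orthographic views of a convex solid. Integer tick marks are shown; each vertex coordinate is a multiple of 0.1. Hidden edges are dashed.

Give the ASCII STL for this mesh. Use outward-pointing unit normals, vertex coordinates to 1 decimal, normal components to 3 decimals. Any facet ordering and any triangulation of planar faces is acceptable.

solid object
 facet normal -0.684 0.444 -0.578
  outer loop
   vertex 1.8 2.8 1.0
   vertex 0.9 0.5 0.3
   vertex 0.1 0.7 1.4
  endloop
 endfacet
 facet normal -0.097 -0.989 0.109
  outer loop
   vertex 1.9 0.6 2.1
   vertex 0.1 0.7 1.4
   vertex 0.9 0.5 0.3
  endloop
 endfacet
 facet normal -0.327 -0.559 0.762
  outer loop
   vertex 1.9 0.6 2.1
   vertex 2.1 2.8 3.8
   vertex 0.1 0.7 1.4
  endloop
 endfacet
 facet normal 0.046 0.939 0.342
  outer loop
   vertex 1.0 3.0 3.4
   vertex 2.1 2.8 3.8
   vertex 3.6 3.2 2.5
  endloop
 endfacet
 facet normal -0.118 0.986 -0.121
  outer loop
   vertex 1.0 3.0 3.4
   vertex 3.6 3.2 2.5
   vertex 1.8 2.8 1.0
  endloop
 endfacet
 facet normal -0.374 -0.521 0.767
  outer loop
   vertex 1.0 3.0 3.4
   vertex 0.1 0.7 1.4
   vertex 2.1 2.8 3.8
  endloop
 endfacet
 facet normal -0.768 0.564 -0.303
  outer loop
   vertex 1.0 3.0 3.4
   vertex 1.8 2.8 1.0
   vertex 0.1 0.7 1.4
  endloop
 endfacet
 facet normal 0.242 -0.967 -0.081
  outer loop
   vertex 2.9 0.9 1.5
   vertex 1.9 0.6 2.1
   vertex 0.9 0.5 0.3
  endloop
 endfacet
 facet normal 0.504 0.065 -0.861
  outer loop
   vertex 2.9 0.9 1.5
   vertex 0.9 0.5 0.3
   vertex 1.8 2.8 1.0
  endloop
 endfacet
 facet normal 0.546 -0.543 0.638
  outer loop
   vertex 2.9 0.9 1.5
   vertex 2.1 2.8 3.8
   vertex 1.9 0.6 2.1
  endloop
 endfacet
 facet normal 0.660 -0.389 0.642
  outer loop
   vertex 3.4 2.2 2.1
   vertex 3.6 3.2 2.5
   vertex 2.1 2.8 3.8
  endloop
 endfacet
 facet normal 0.584 -0.514 0.628
  outer loop
   vertex 3.4 2.2 2.1
   vertex 2.1 2.8 3.8
   vertex 2.9 0.9 1.5
  endloop
 endfacet
 facet normal 0.603 0.189 -0.775
  outer loop
   vertex 3.4 2.2 2.1
   vertex 1.8 2.8 1.0
   vertex 3.6 3.2 2.5
  endloop
 endfacet
 facet normal 0.595 0.136 -0.792
  outer loop
   vertex 3.4 2.2 2.1
   vertex 2.9 0.9 1.5
   vertex 1.8 2.8 1.0
  endloop
 endfacet
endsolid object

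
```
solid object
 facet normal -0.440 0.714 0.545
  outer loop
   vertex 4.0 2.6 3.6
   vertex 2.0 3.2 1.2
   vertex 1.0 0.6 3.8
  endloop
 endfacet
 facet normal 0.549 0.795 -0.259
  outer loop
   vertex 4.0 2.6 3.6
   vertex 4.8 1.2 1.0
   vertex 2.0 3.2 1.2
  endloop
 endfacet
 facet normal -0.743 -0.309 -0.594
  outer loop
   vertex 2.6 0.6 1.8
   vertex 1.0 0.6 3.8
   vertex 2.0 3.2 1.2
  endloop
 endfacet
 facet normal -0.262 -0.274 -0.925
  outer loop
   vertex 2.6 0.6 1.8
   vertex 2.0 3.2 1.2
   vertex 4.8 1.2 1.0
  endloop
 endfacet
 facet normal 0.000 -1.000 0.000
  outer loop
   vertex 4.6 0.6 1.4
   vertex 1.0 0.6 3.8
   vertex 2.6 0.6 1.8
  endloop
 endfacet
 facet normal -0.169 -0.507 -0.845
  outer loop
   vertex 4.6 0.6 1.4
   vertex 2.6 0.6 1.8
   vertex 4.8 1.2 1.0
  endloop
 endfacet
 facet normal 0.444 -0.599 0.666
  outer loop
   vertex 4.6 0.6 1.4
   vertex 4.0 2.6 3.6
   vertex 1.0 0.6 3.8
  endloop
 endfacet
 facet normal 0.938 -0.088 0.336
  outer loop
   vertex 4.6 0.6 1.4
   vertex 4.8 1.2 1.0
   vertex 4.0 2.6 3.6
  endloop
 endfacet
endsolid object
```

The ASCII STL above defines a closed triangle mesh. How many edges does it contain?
12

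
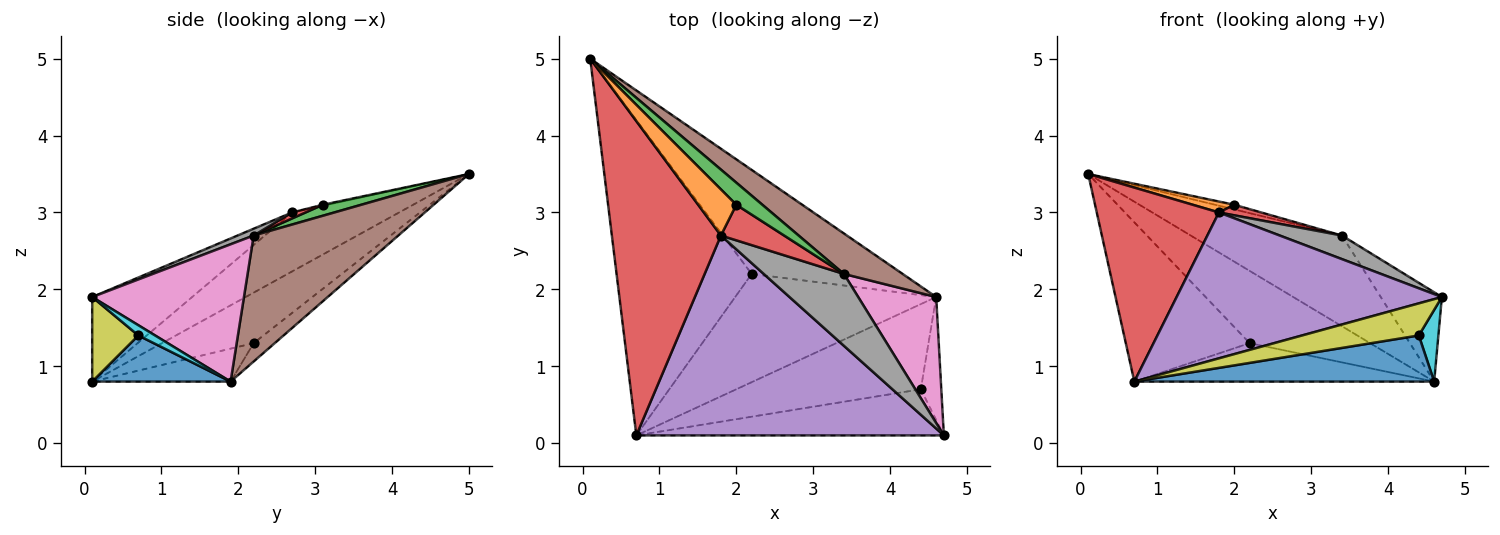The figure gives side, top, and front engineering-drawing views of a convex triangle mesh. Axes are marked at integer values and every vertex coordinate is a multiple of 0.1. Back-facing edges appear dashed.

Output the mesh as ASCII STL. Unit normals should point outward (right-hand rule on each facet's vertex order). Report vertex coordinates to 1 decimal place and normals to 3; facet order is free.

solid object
 facet normal -0.317 0.428 -0.847
  outer loop
   vertex 2.2 2.2 1.3
   vertex 0.7 0.1 0.8
   vertex 0.1 5.0 3.5
  endloop
 endfacet
 facet normal -0.099 0.568 -0.817
  outer loop
   vertex 4.6 1.9 0.8
   vertex 2.2 2.2 1.3
   vertex 0.1 5.0 3.5
  endloop
 endfacet
 facet normal -0.153 0.331 -0.931
  outer loop
   vertex 4.6 1.9 0.8
   vertex 0.7 0.1 0.8
   vertex 2.2 2.2 1.3
  endloop
 endfacet
 facet normal -0.418 -0.477 0.773
  outer loop
   vertex 1.8 2.7 3.0
   vertex 0.1 5.0 3.5
   vertex 0.7 0.1 0.8
  endloop
 endfacet
 facet normal -0.217 -0.575 0.789
  outer loop
   vertex 1.8 2.7 3.0
   vertex 0.7 0.1 0.8
   vertex 4.7 0.1 1.9
  endloop
 endfacet
 facet normal 0.658 0.688 0.307
  outer loop
   vertex 3.4 2.2 2.7
   vertex 4.6 1.9 0.8
   vertex 0.1 5.0 3.5
  endloop
 endfacet
 facet normal 0.821 0.330 0.466
  outer loop
   vertex 3.4 2.2 2.7
   vertex 4.7 0.1 1.9
   vertex 4.6 1.9 0.8
  endloop
 endfacet
 facet normal 0.080 -0.311 0.947
  outer loop
   vertex 3.4 2.2 2.7
   vertex 1.8 2.7 3.0
   vertex 4.7 0.1 1.9
  endloop
 endfacet
 facet normal 0.220 -0.557 -0.801
  outer loop
   vertex 4.4 0.7 1.4
   vertex 4.7 0.1 1.9
   vertex 0.7 0.1 0.8
  endloop
 endfacet
 facet normal 0.396 -0.463 -0.793
  outer loop
   vertex 4.4 0.7 1.4
   vertex 4.6 1.9 0.8
   vertex 4.7 0.1 1.9
  endloop
 endfacet
 facet normal 0.215 -0.465 -0.859
  outer loop
   vertex 4.4 0.7 1.4
   vertex 0.7 0.1 0.8
   vertex 4.6 1.9 0.8
  endloop
 endfacet
 facet normal -0.026 -0.230 0.973
  outer loop
   vertex 2.0 3.1 3.1
   vertex 0.1 5.0 3.5
   vertex 1.8 2.7 3.0
  endloop
 endfacet
 facet normal 0.381 0.190 0.905
  outer loop
   vertex 2.0 3.1 3.1
   vertex 3.4 2.2 2.7
   vertex 0.1 5.0 3.5
  endloop
 endfacet
 facet normal 0.090 -0.284 0.955
  outer loop
   vertex 2.0 3.1 3.1
   vertex 1.8 2.7 3.0
   vertex 3.4 2.2 2.7
  endloop
 endfacet
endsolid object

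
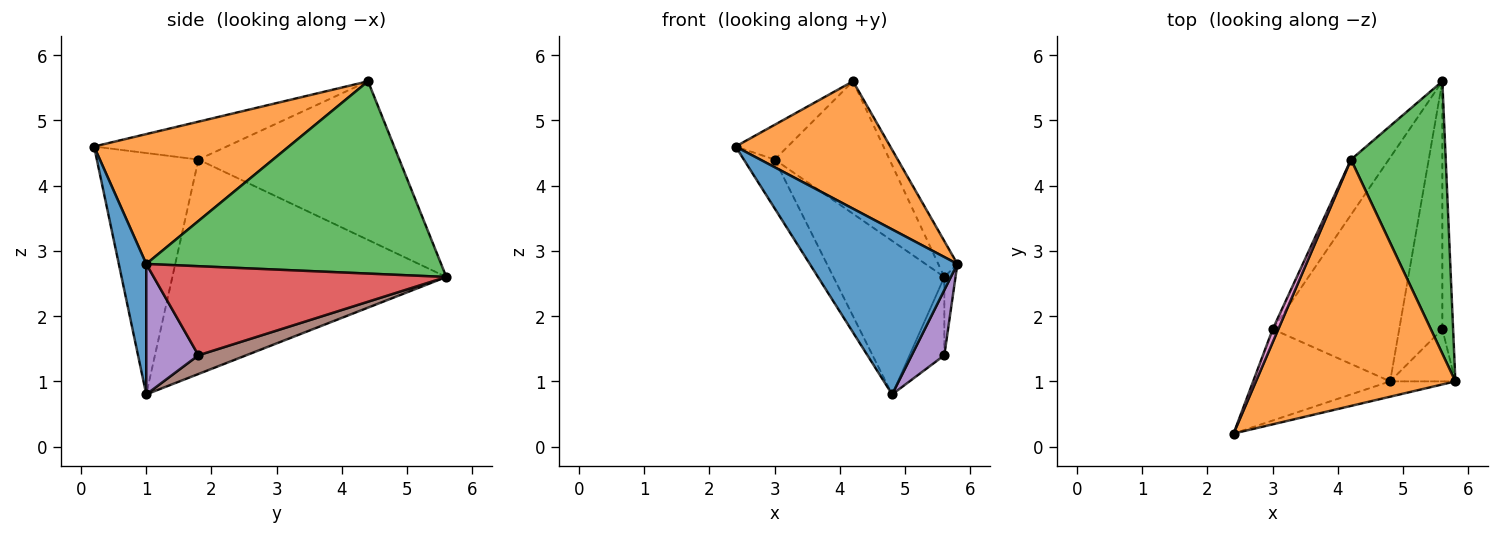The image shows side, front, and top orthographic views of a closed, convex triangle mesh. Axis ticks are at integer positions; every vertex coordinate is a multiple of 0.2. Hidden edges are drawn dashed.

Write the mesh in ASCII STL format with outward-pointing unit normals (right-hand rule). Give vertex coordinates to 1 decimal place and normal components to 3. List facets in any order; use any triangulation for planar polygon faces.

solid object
 facet normal 0.182 -0.979 -0.091
  outer loop
   vertex 4.8 1.0 0.8
   vertex 5.8 1.0 2.8
   vertex 2.4 0.2 4.6
  endloop
 endfacet
 facet normal 0.501 -0.398 0.769
  outer loop
   vertex 4.2 4.4 5.6
   vertex 2.4 0.2 4.6
   vertex 5.8 1.0 2.8
  endloop
 endfacet
 facet normal 0.896 0.058 0.441
  outer loop
   vertex 4.2 4.4 5.6
   vertex 5.8 1.0 2.8
   vertex 5.6 5.6 2.6
  endloop
 endfacet
 facet normal 0.992 0.038 -0.120
  outer loop
   vertex 5.6 1.8 1.4
   vertex 5.6 5.6 2.6
   vertex 5.8 1.0 2.8
  endloop
 endfacet
 facet normal 0.781 -0.488 -0.390
  outer loop
   vertex 5.6 1.8 1.4
   vertex 5.8 1.0 2.8
   vertex 4.8 1.0 0.8
  endloop
 endfacet
 facet normal 0.383 0.278 -0.881
  outer loop
   vertex 5.6 1.8 1.4
   vertex 4.8 1.0 0.8
   vertex 5.6 5.6 2.6
  endloop
 endfacet
 facet normal -0.922 0.363 0.136
  outer loop
   vertex 3.0 1.8 4.4
   vertex 2.4 0.2 4.6
   vertex 4.2 4.4 5.6
  endloop
 endfacet
 facet normal -0.850 0.486 -0.202
  outer loop
   vertex 3.0 1.8 4.4
   vertex 4.2 4.4 5.6
   vertex 5.6 5.6 2.6
  endloop
 endfacet
 facet normal -0.841 0.256 -0.477
  outer loop
   vertex 3.0 1.8 4.4
   vertex 4.8 1.0 0.8
   vertex 2.4 0.2 4.6
  endloop
 endfacet
 facet normal -0.813 0.329 -0.480
  outer loop
   vertex 3.0 1.8 4.4
   vertex 5.6 5.6 2.6
   vertex 4.8 1.0 0.8
  endloop
 endfacet
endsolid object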